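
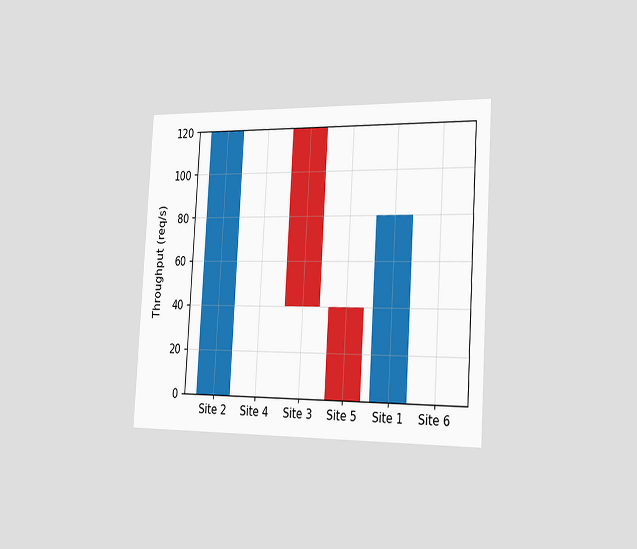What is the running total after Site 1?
80req/s

The chart is tilted about 3° clockwise and viewed slightly from the right. After Site 1 the running total reaches 80req/s.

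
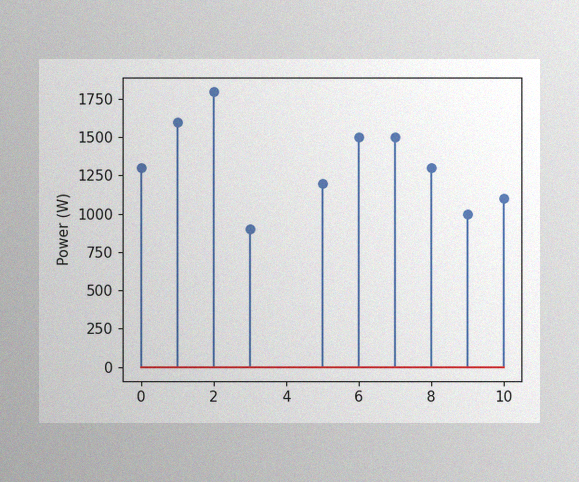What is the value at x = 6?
The image has some photo noise and uneven lighting. The stem at x=6 reaches 1500W.

1500W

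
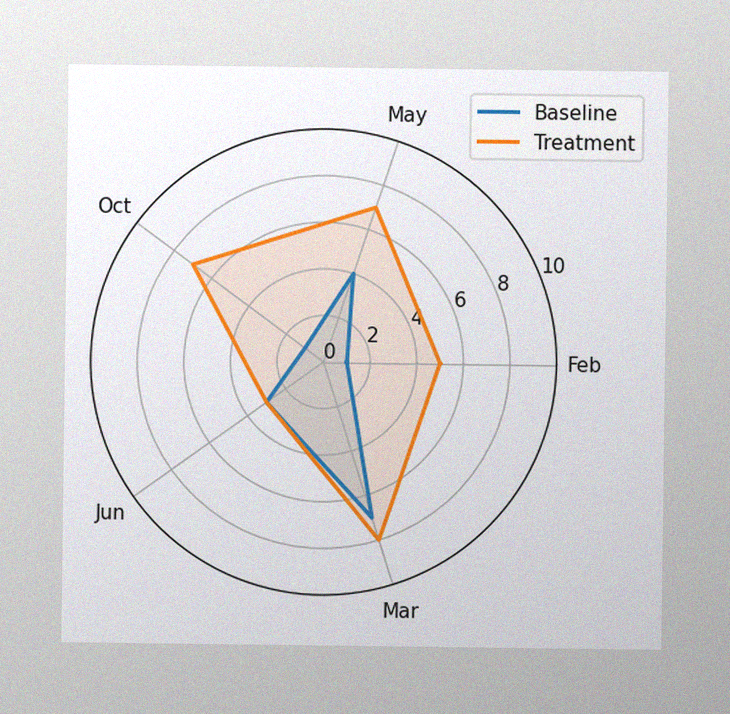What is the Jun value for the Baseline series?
3

The image has some photo noise and uneven lighting. On the Jun axis, Baseline reaches 3.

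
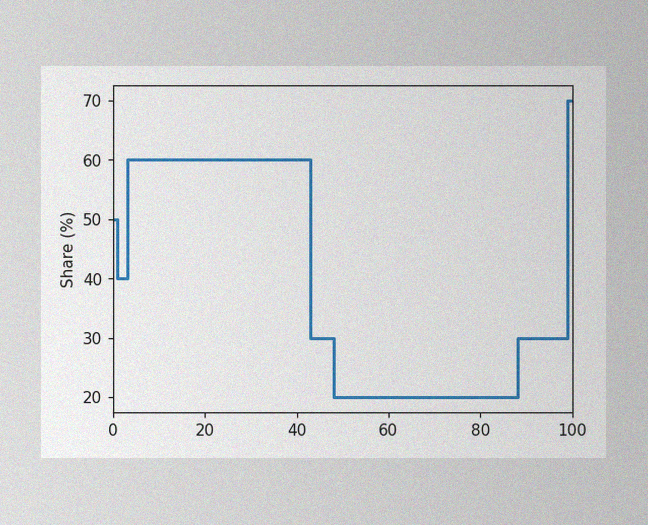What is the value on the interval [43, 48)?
30%

The image has some photo noise and uneven lighting. On [43, 48) the step sits at 30%.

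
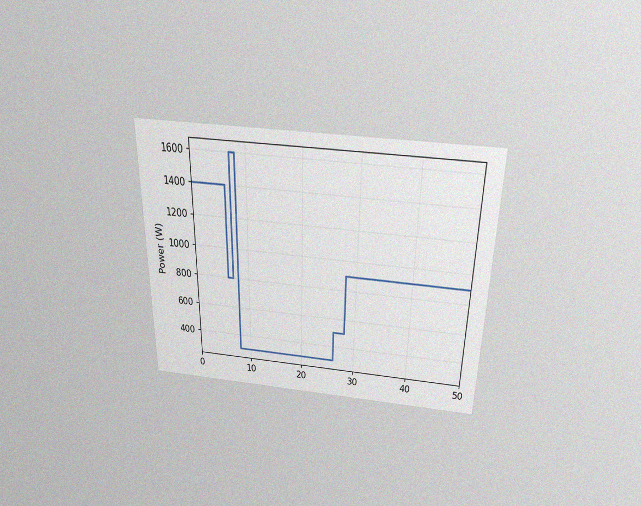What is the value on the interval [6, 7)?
800W

The chart is viewed slightly from above, with some photo noise. On [6, 7) the step sits at 800W.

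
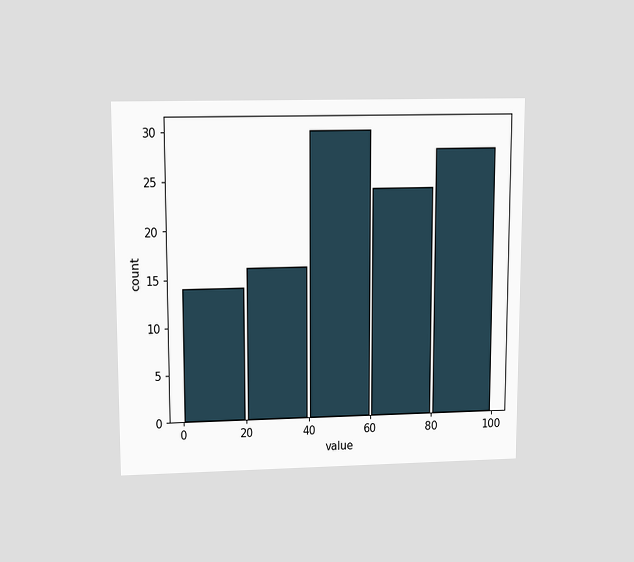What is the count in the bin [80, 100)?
28

The chart is viewed slightly from above. The [80, 100) bin has height 28.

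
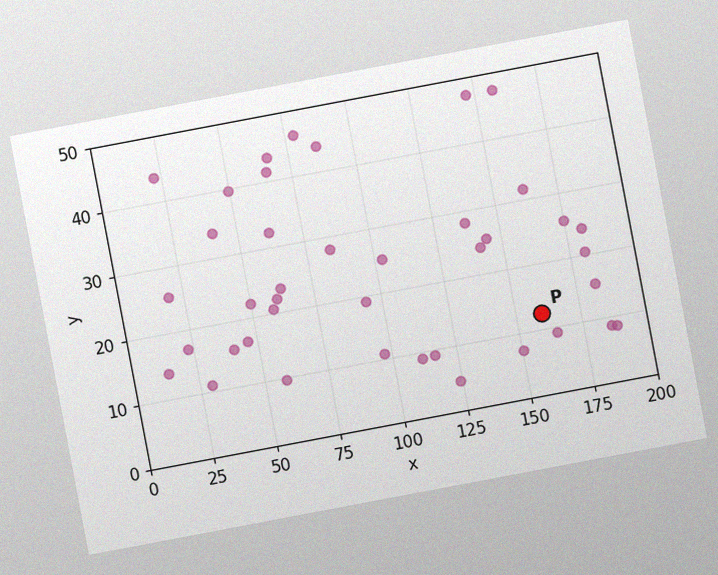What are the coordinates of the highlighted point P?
The chart is tilted about 11° counter-clockwise, with some photo noise. Following the gridlines from P to each axis, P sits at (160, 12.5).

(160, 12.5)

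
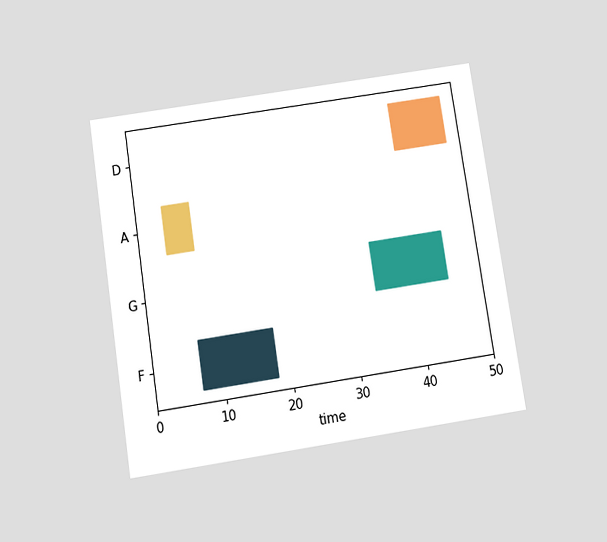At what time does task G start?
The chart is tilted about 9° counter-clockwise and viewed slightly from below. The G bar begins at t=34.

34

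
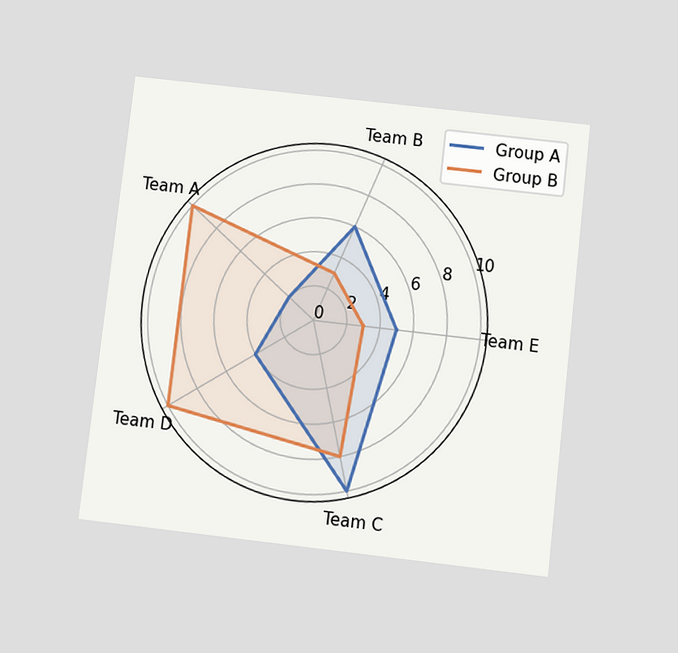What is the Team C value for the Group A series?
10

The chart is tilted about 7° clockwise and viewed slightly from below. On the Team C axis, Group A reaches 10.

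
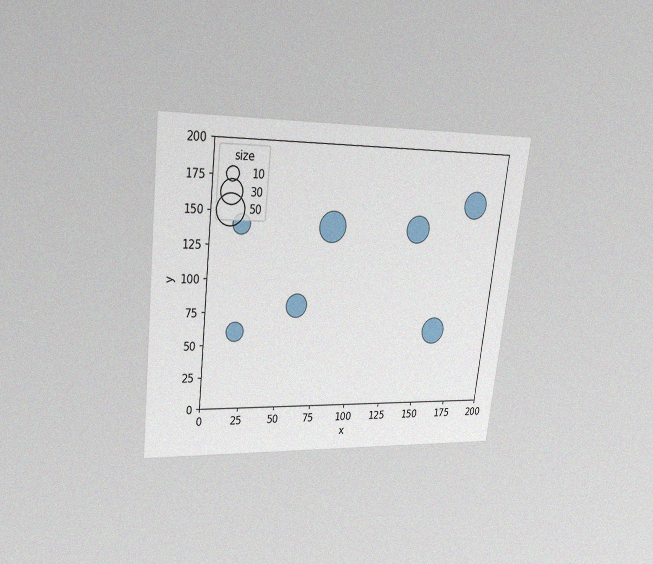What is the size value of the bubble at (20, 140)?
The chart is tilted about 7° clockwise and viewed at a slight angle, with some photo noise. Matching the bubble at (20, 140) against the size legend gives 20.

20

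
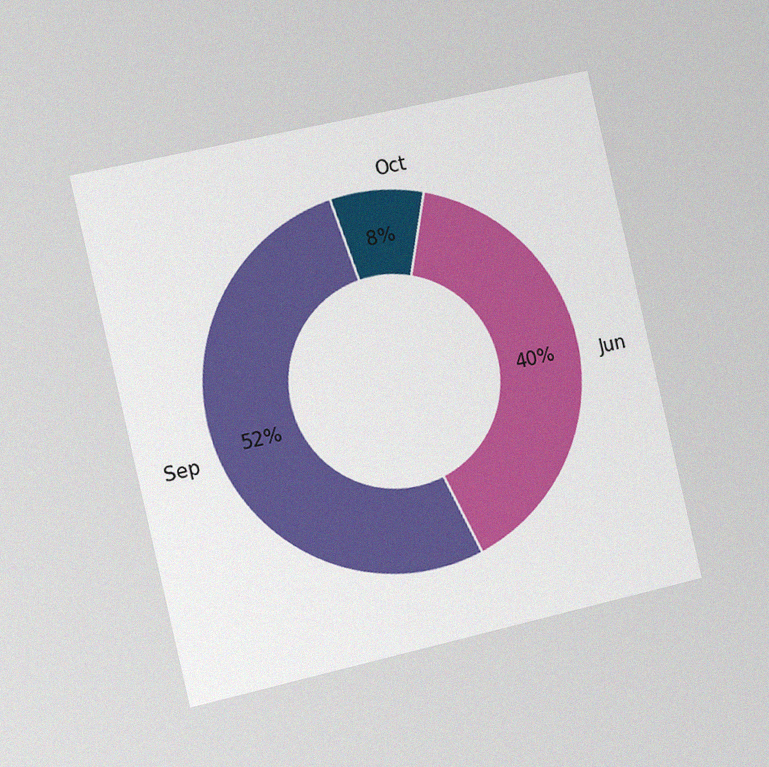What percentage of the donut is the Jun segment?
The chart is tilted about 13° counter-clockwise and viewed slightly from the left, with some photo noise. The Jun segment takes up 40% of the ring.

40%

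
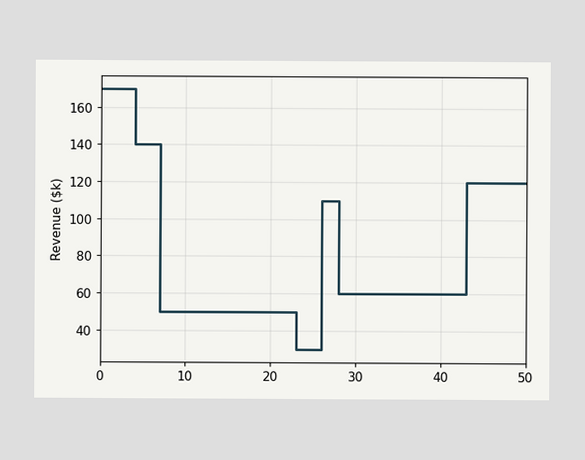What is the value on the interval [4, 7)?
$140k

On [4, 7) the step sits at $140k.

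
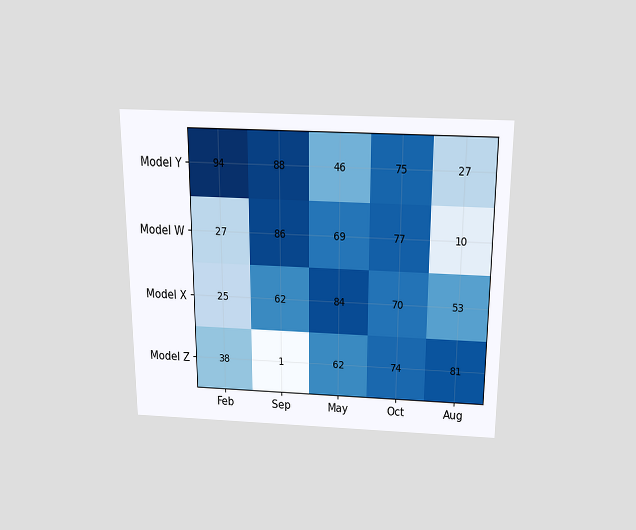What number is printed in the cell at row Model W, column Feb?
27

The chart is viewed slightly from above. The (Model W, Feb) cell reads 27.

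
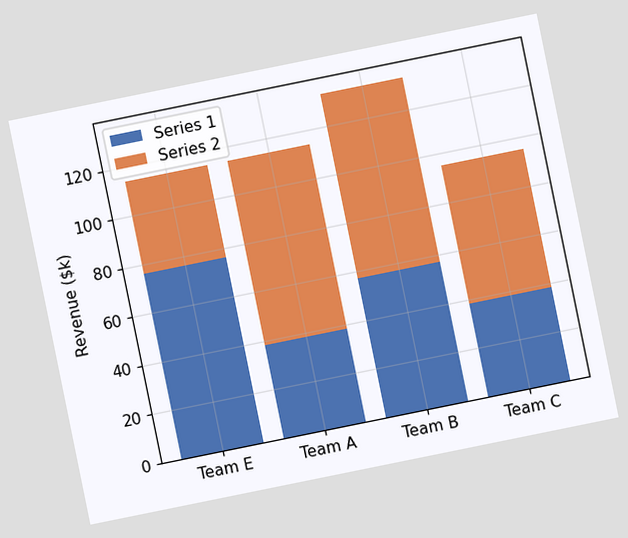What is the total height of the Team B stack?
The chart is tilted about 11° counter-clockwise. The Team B stack's top reaches $133k on the y-axis.

$133k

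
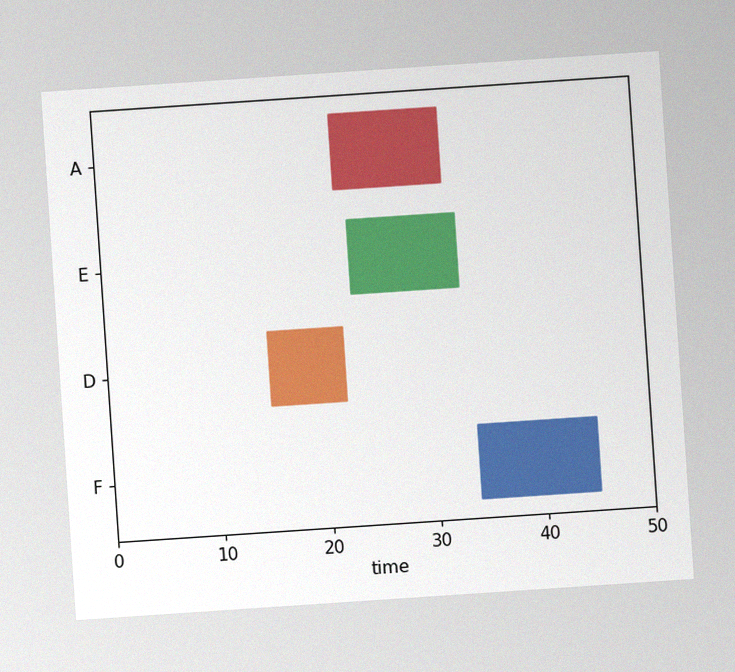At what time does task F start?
34

The chart is tilted about 4° counter-clockwise, with some photo noise. The F bar begins at t=34.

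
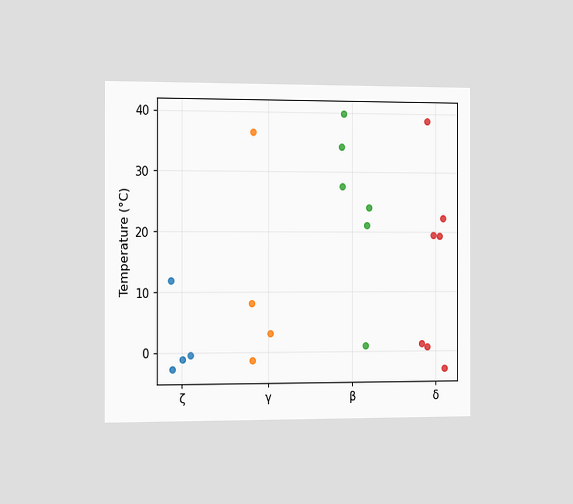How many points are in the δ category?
The chart is viewed slightly from the left. Counting the markers in the δ column gives 7.

7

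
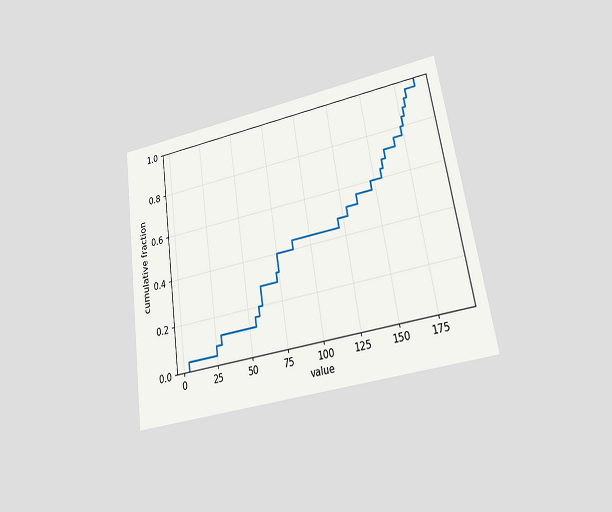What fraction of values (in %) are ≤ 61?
28%

The chart is tilted about 9° counter-clockwise and viewed at a slight angle. At x=61 the ECDF step is at 28%.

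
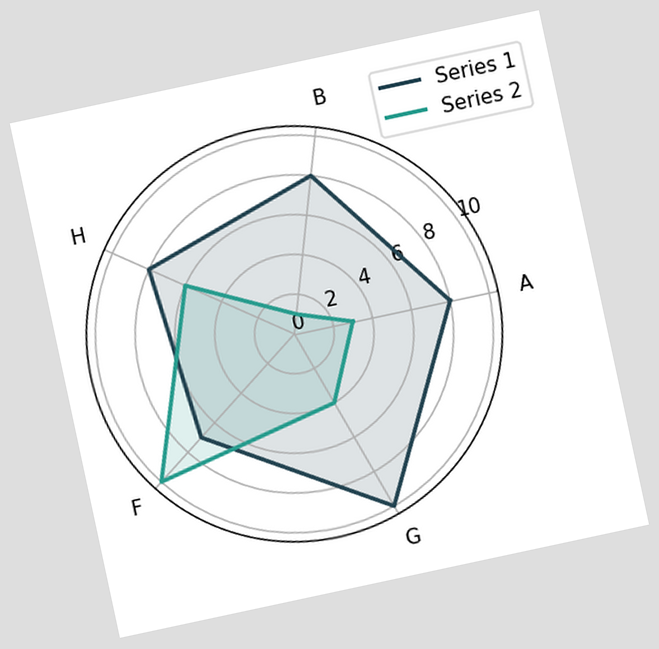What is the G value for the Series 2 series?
The chart is tilted about 12° counter-clockwise. On the G axis, Series 2 reaches 4.

4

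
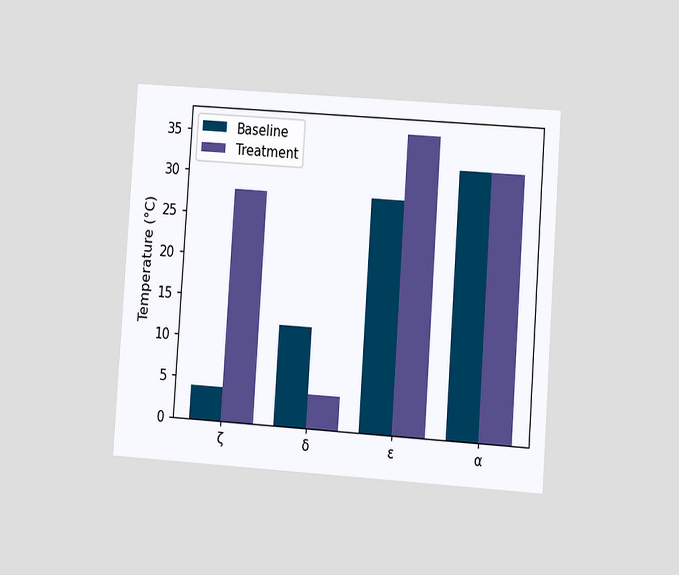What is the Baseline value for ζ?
4°C

The chart is tilted about 4° clockwise and viewed at a slight angle. The Baseline bar at ζ reaches 4°C on the y-axis.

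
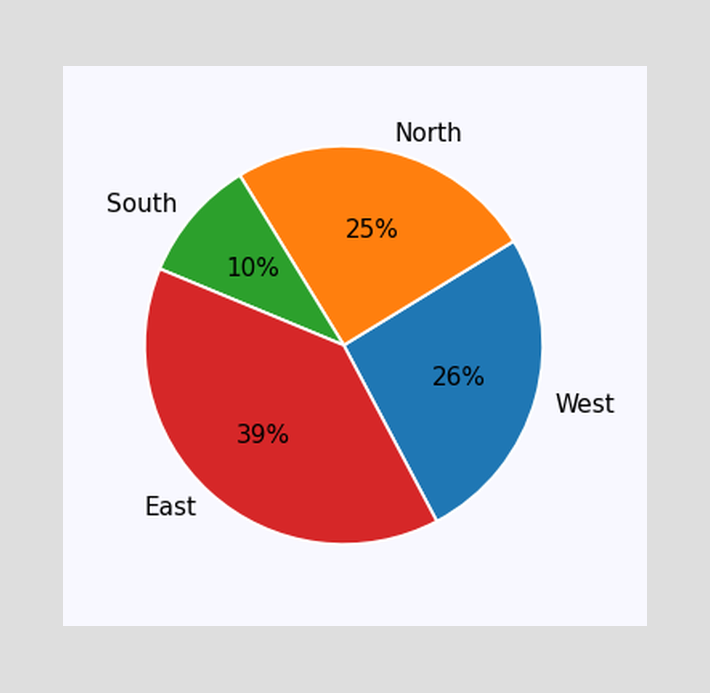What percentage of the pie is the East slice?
The East slice takes up 39% of the pie.

39%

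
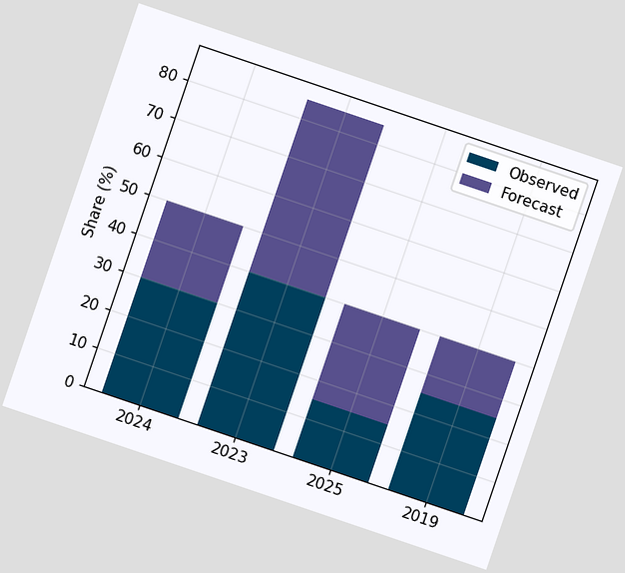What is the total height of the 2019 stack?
The chart is tilted about 19° clockwise. The 2019 stack's top reaches 40% on the y-axis.

40%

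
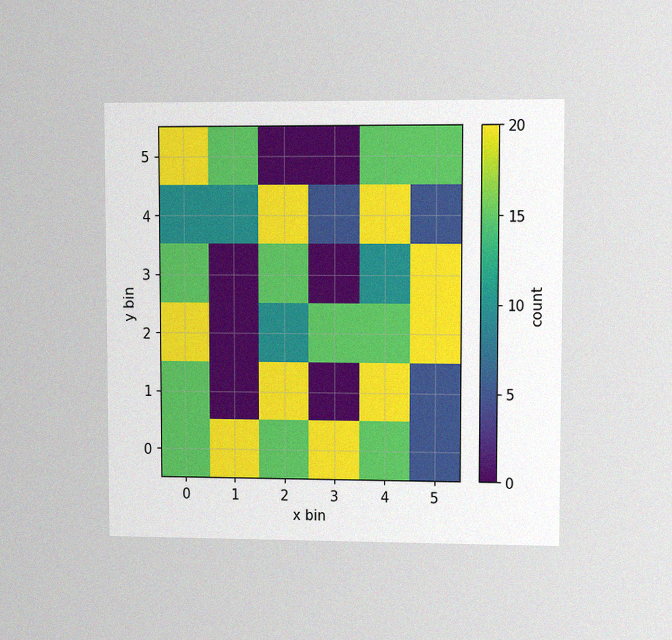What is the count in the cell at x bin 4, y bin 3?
The chart is viewed at a slight angle, with some photo noise. Matching the cell (4, 3) against the colorbar gives 10.

10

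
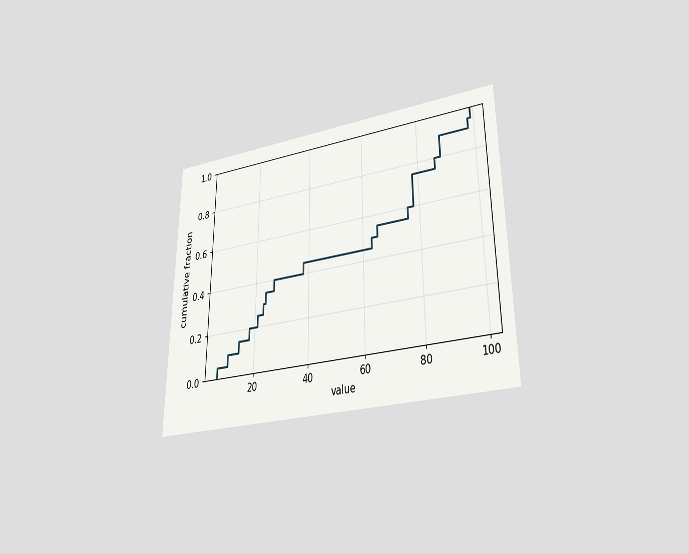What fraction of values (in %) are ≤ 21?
The chart is viewed at a slight angle. At x=21 the ECDF step is at 25%.

25%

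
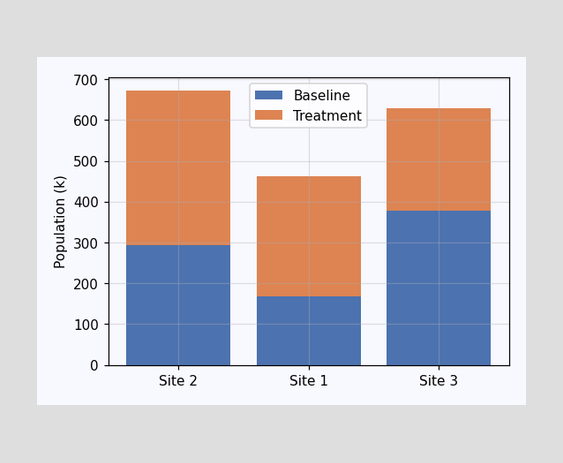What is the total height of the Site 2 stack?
672k

The Site 2 stack's top reaches 672k on the y-axis.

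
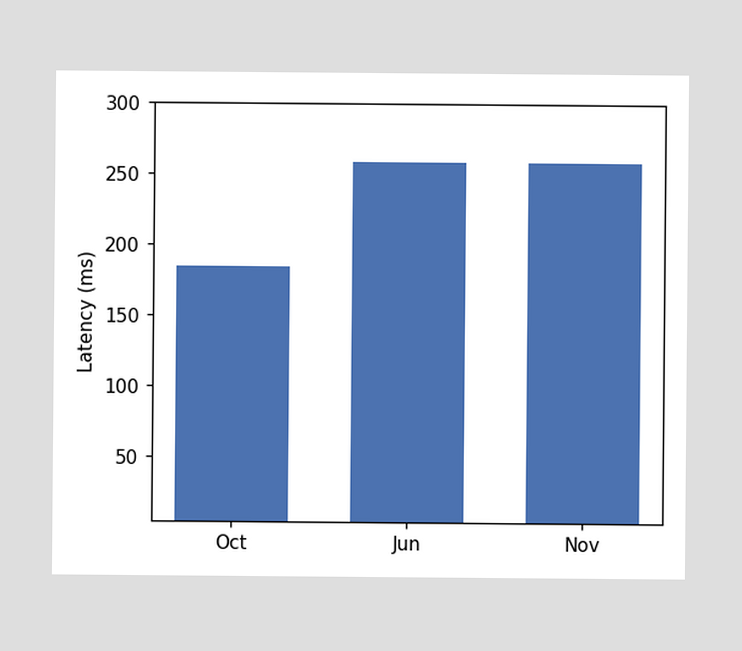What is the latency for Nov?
Reading along the chart's y-axis, the Nov bar reaches 259ms.

259ms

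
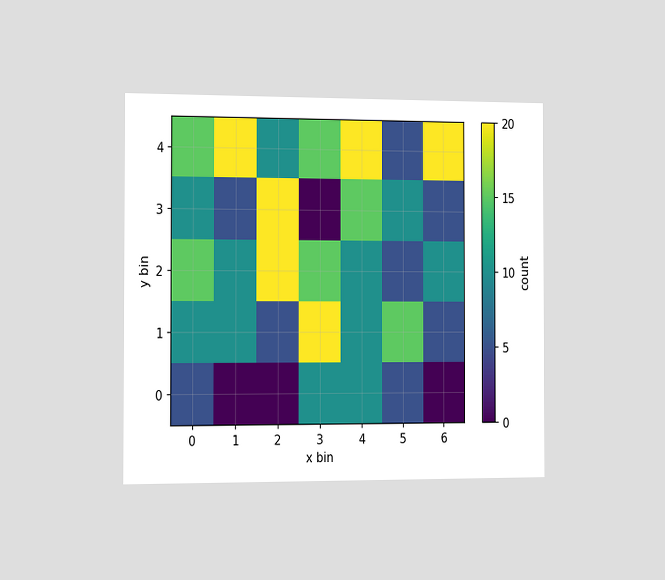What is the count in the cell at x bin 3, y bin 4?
15

The chart is viewed slightly from the left. Matching the cell (3, 4) against the colorbar gives 15.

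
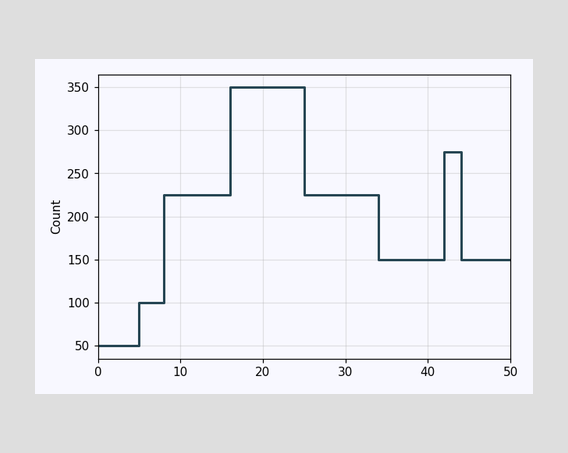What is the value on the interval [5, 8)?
On [5, 8) the step sits at 100.

100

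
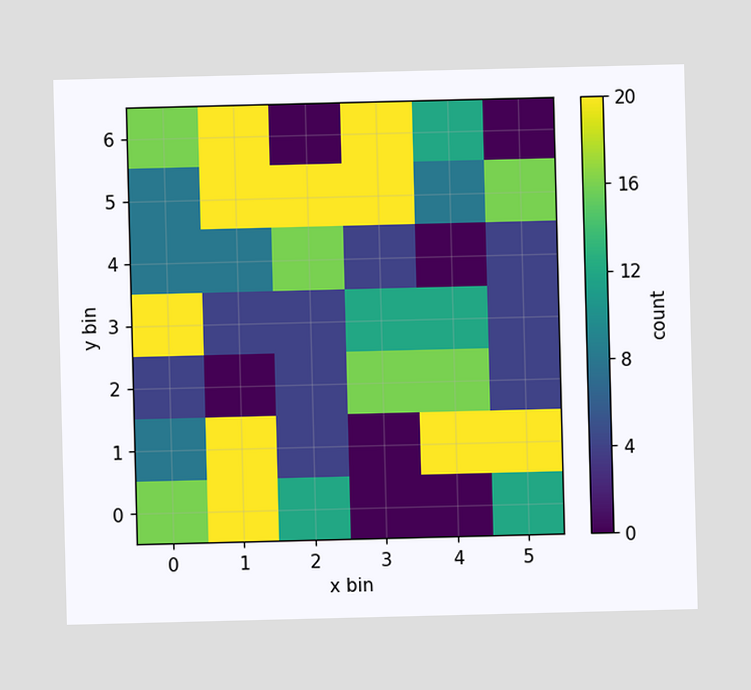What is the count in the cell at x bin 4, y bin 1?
20

Matching the cell (4, 1) against the colorbar gives 20.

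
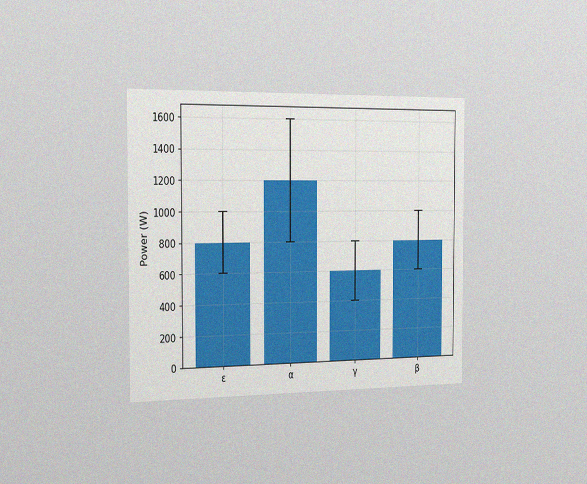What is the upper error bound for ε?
1000W

The chart is viewed slightly from the left, with some photo noise. The ε bar's upper whisker reaches 1000W.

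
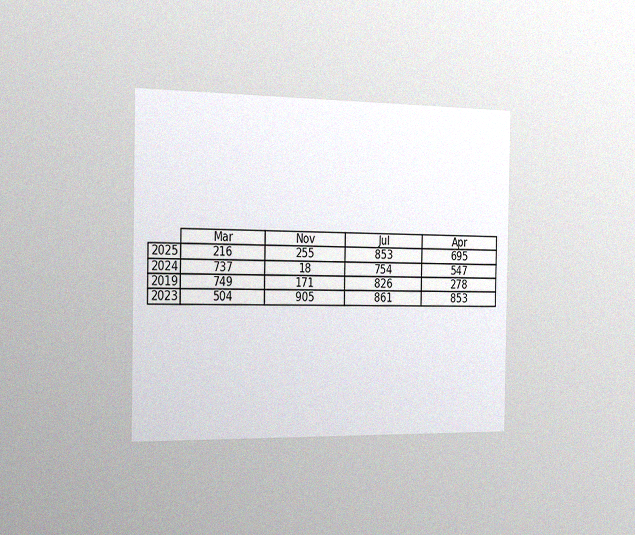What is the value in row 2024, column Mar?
737

The chart is viewed slightly from the left, with some photo noise. The (2024, Mar) cell reads 737.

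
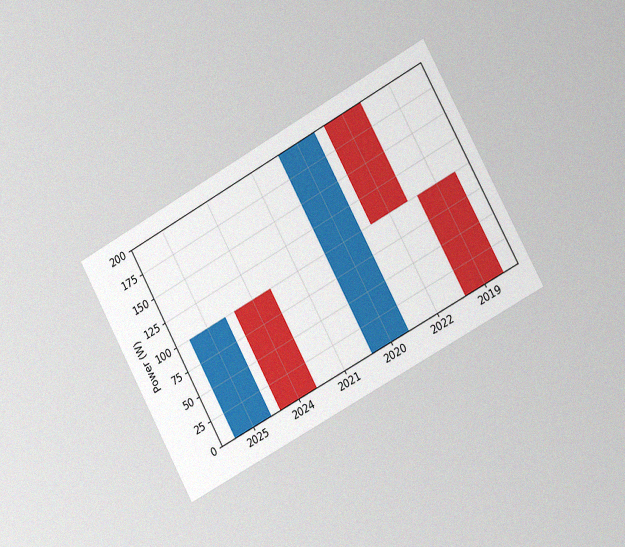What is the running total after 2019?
0W

The chart is tilted about 29° counter-clockwise and viewed slightly from the right, with some photo noise. After 2019 the running total reaches 0W.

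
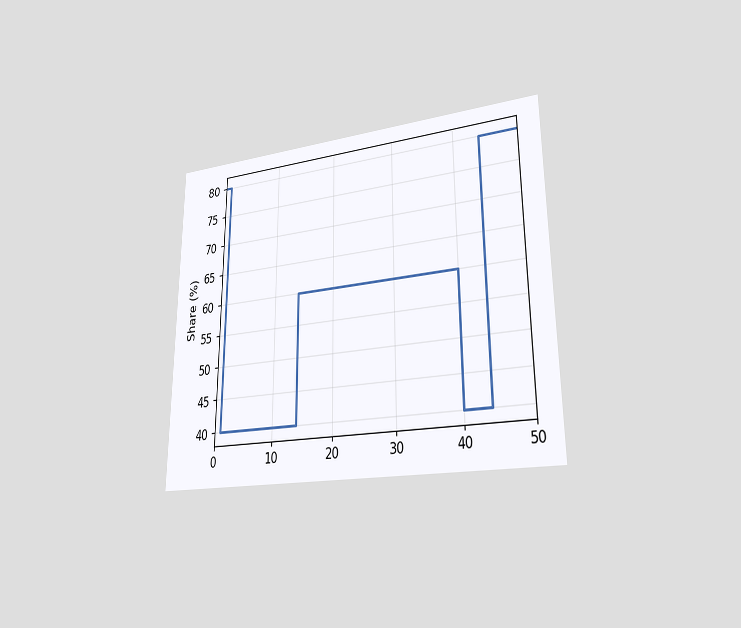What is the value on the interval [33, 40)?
The chart is viewed slightly from the right. On [33, 40) the step sits at 60%.

60%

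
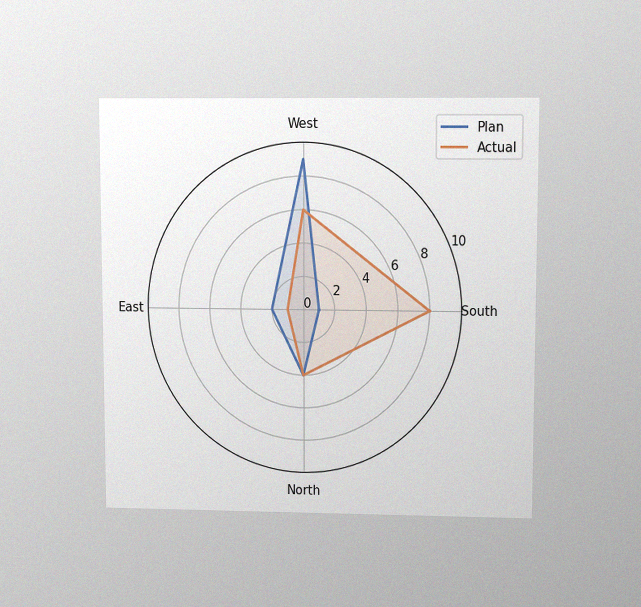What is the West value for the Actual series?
6

The chart is viewed at a slight angle, with some photo noise. On the West axis, Actual reaches 6.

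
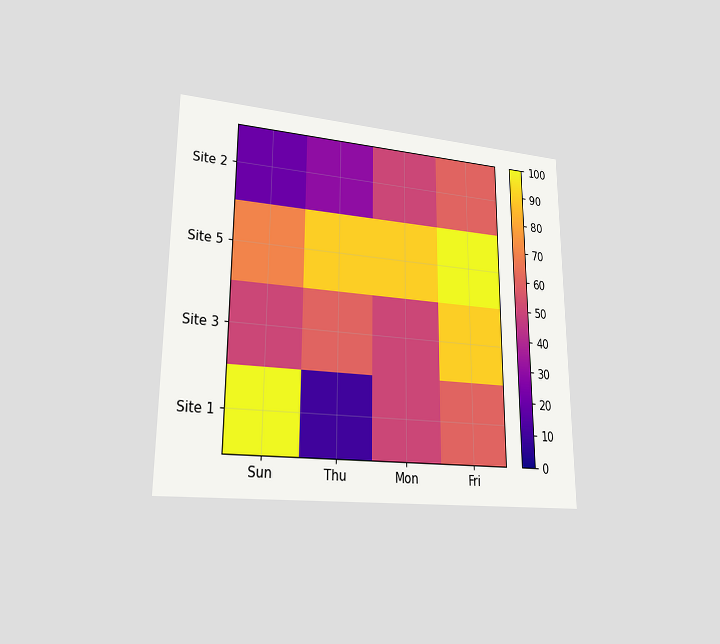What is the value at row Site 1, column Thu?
The chart is viewed at a slight angle. Matching cell (Site 1, Thu) against the colorbar gives 10.

10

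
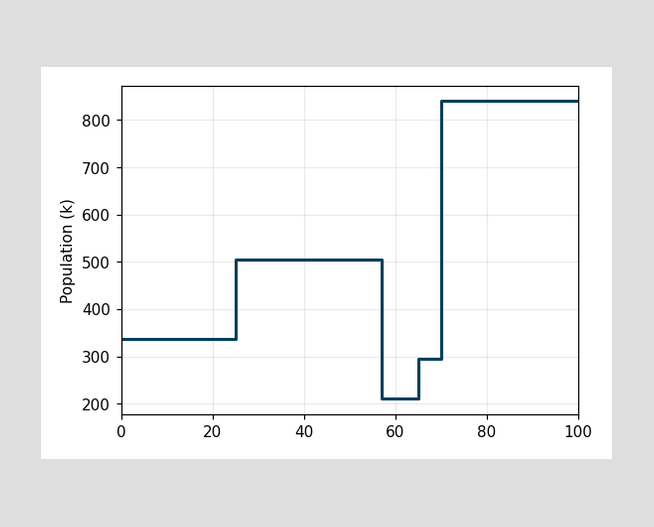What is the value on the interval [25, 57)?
504k

On [25, 57) the step sits at 504k.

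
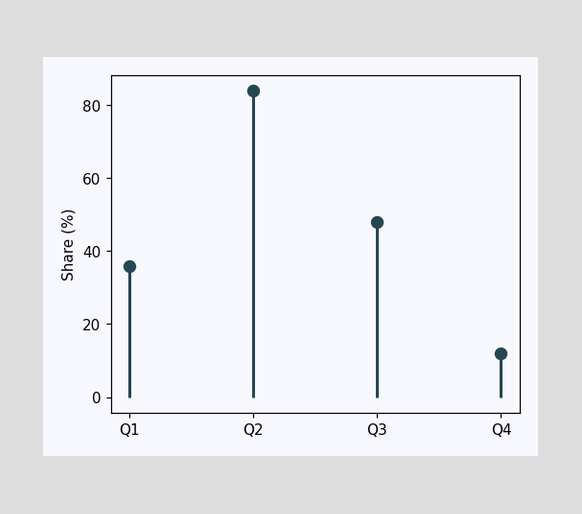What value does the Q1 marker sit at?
The Q1 marker sits at 36%.

36%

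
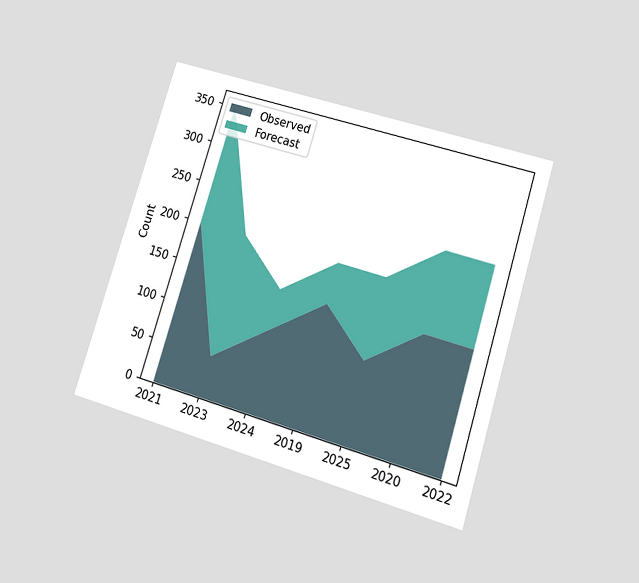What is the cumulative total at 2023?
The chart is tilted about 17° clockwise and viewed at a slight angle. The stacked total at 2023 reaches 200.

200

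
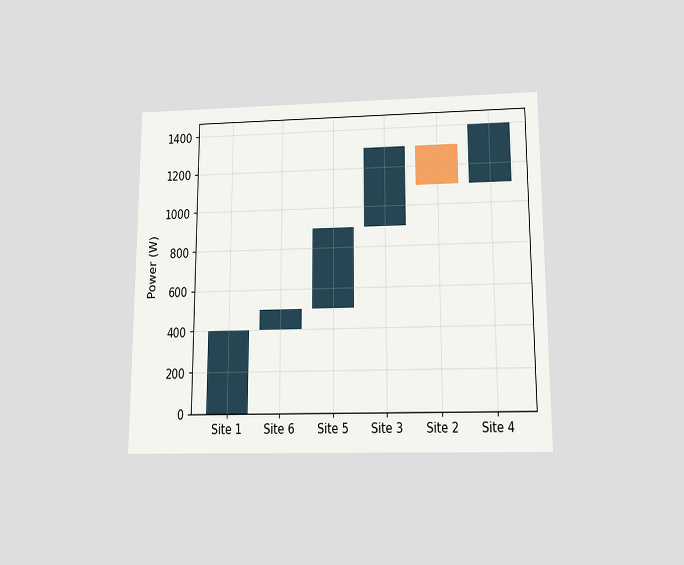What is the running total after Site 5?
The chart is viewed slightly from below. After Site 5 the running total reaches 900W.

900W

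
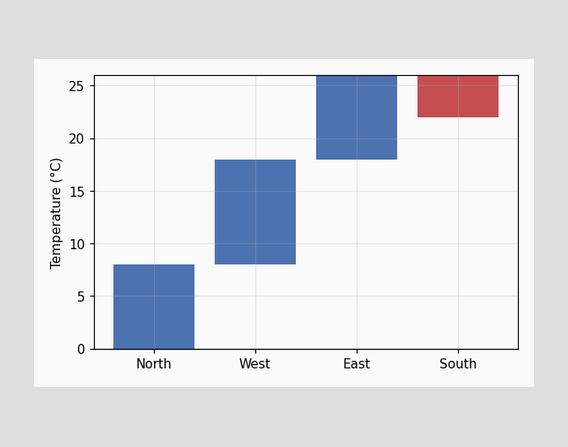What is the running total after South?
After South the running total reaches 22°C.

22°C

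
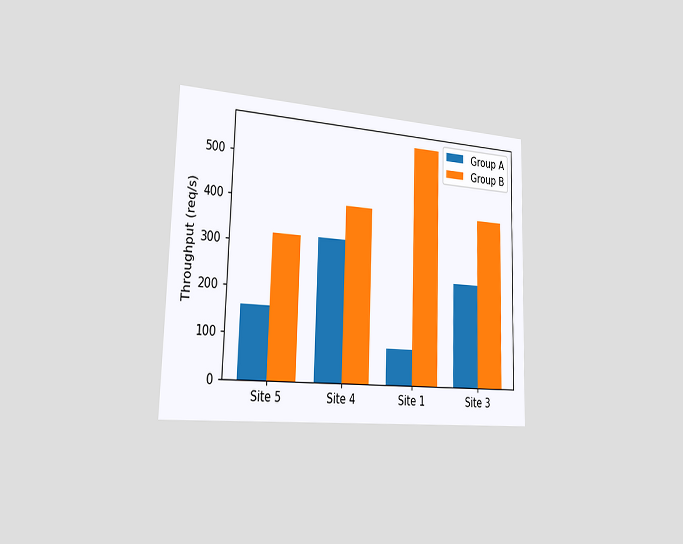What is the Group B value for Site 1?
The chart is viewed slightly from the left. The Group B bar at Site 1 reaches 560req/s on the y-axis.

560req/s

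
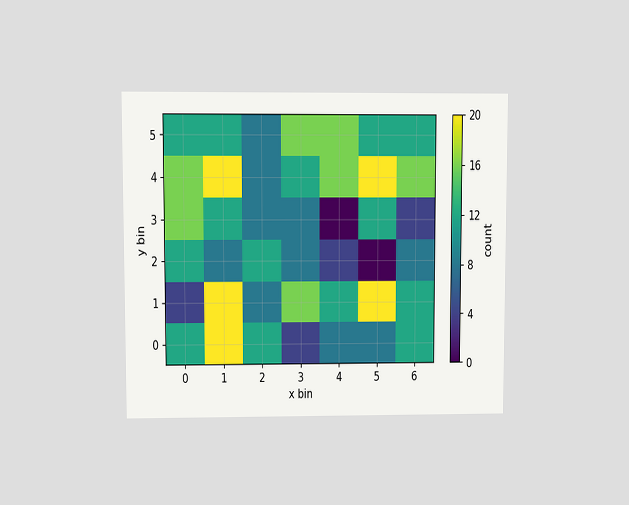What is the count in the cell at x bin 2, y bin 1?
8

The chart is viewed at a slight angle. Matching the cell (2, 1) against the colorbar gives 8.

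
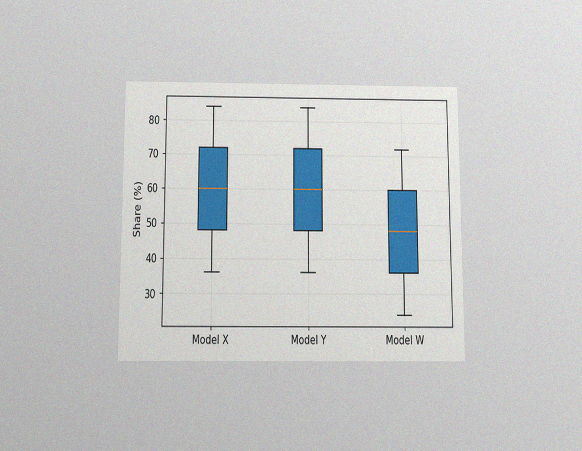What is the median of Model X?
60%

The chart is viewed slightly from below, with some photo noise. The median line in the Model X box sits at 60%.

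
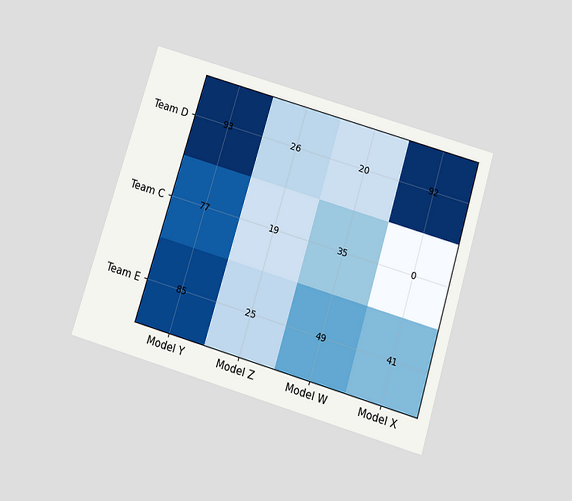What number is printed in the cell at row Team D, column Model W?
The chart is tilted about 17° clockwise and viewed slightly from below. The (Team D, Model W) cell reads 20.

20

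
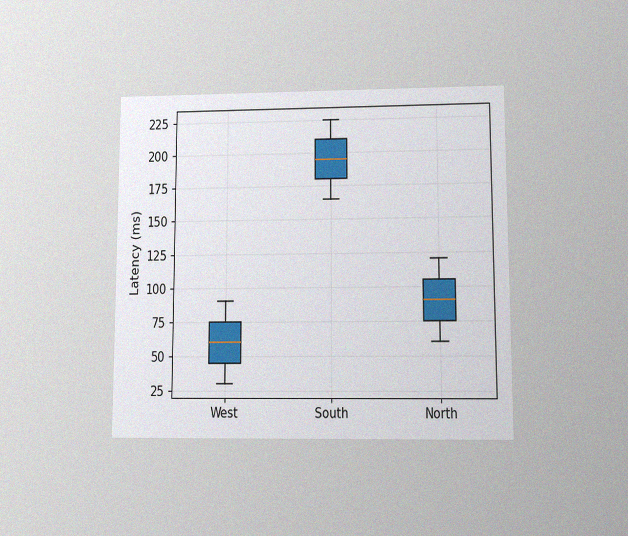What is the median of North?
90ms

The chart is viewed at a slight angle, with some photo noise. The median line in the North box sits at 90ms.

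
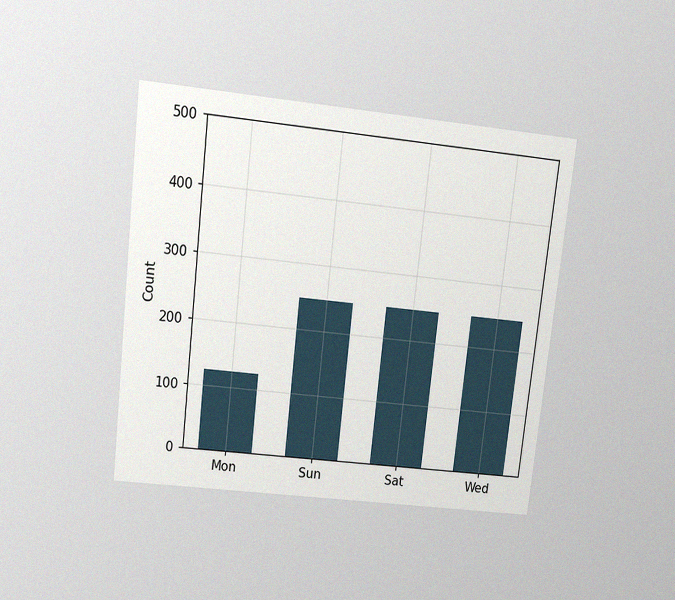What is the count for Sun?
The chart is tilted about 6° clockwise and viewed at a slight angle, with some photo noise. Reading along the chart's y-axis, the Sun bar reaches 248.

248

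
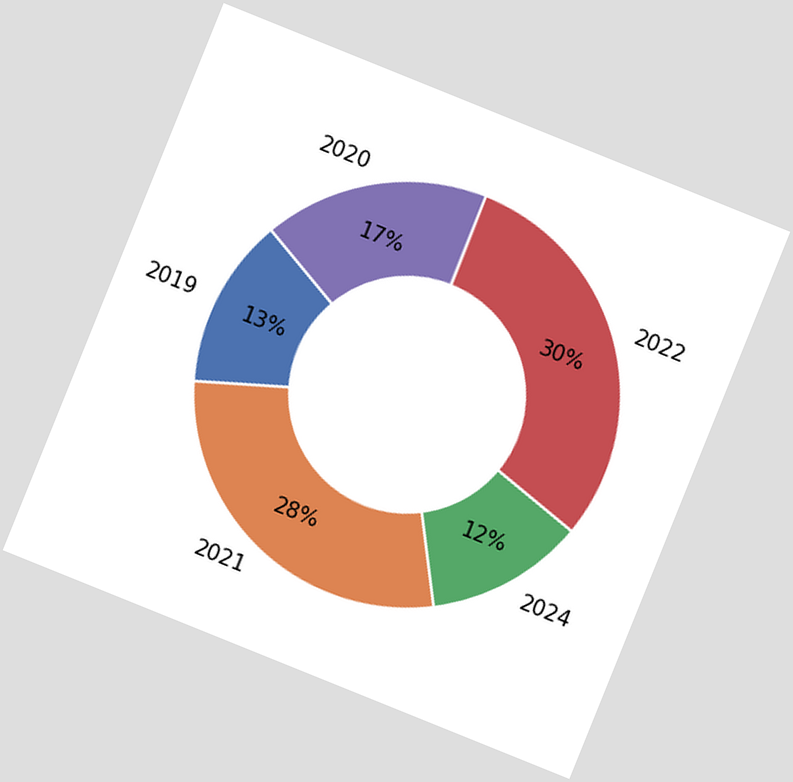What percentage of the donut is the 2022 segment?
The chart is tilted about 22° clockwise. The 2022 segment takes up 30% of the ring.

30%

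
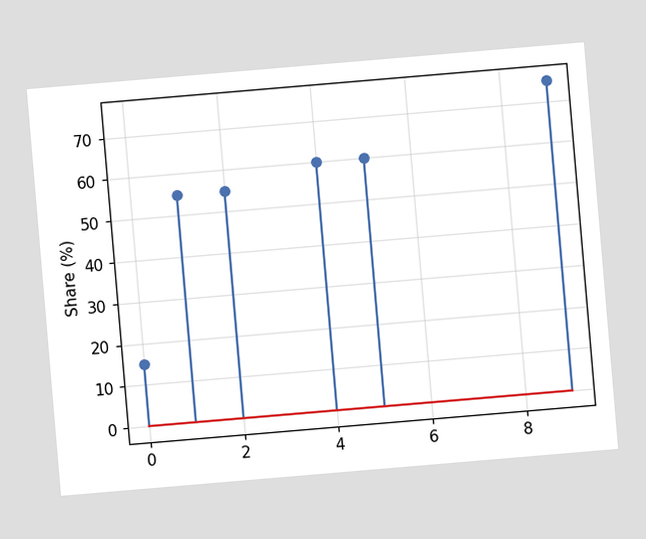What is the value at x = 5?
The chart is tilted about 5° counter-clockwise. The stem at x=5 reaches 60%.

60%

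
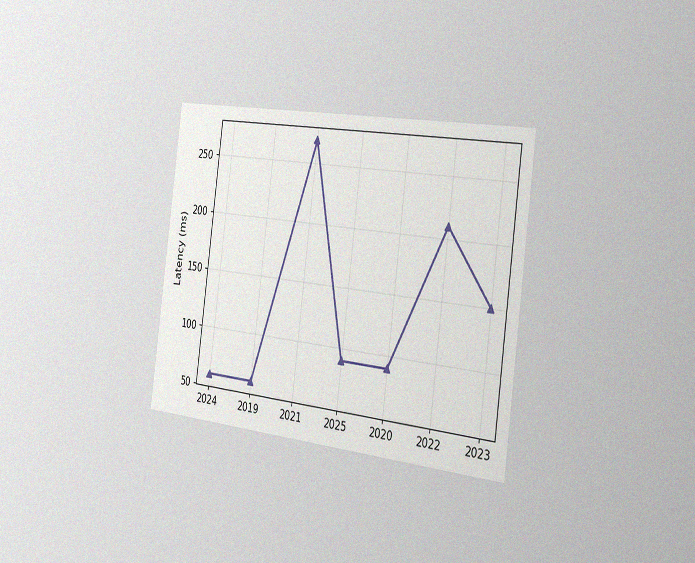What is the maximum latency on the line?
270ms

The chart is tilted about 7° clockwise and viewed slightly from the right, with some photo noise. The highest point is at 2021, and reading across to the y-axis gives 270ms.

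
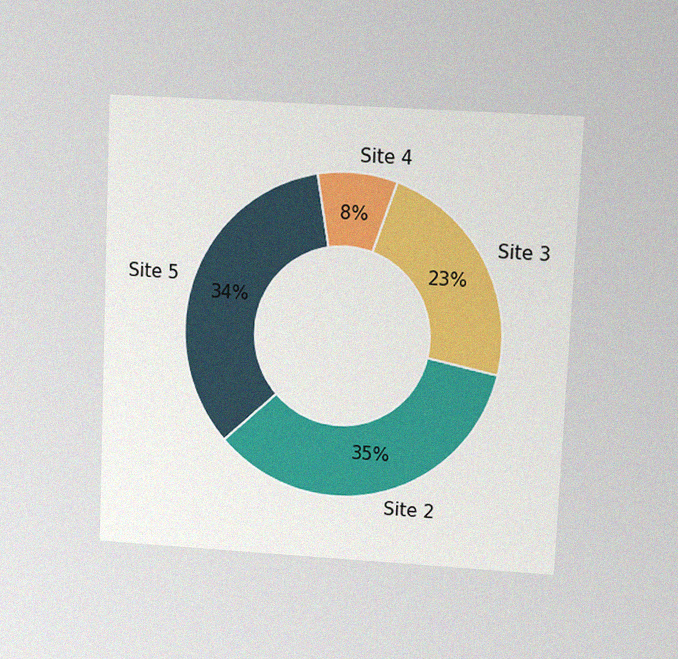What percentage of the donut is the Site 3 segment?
23%

The chart is tilted about 3° clockwise and viewed slightly from above, with some photo noise. The Site 3 segment takes up 23% of the ring.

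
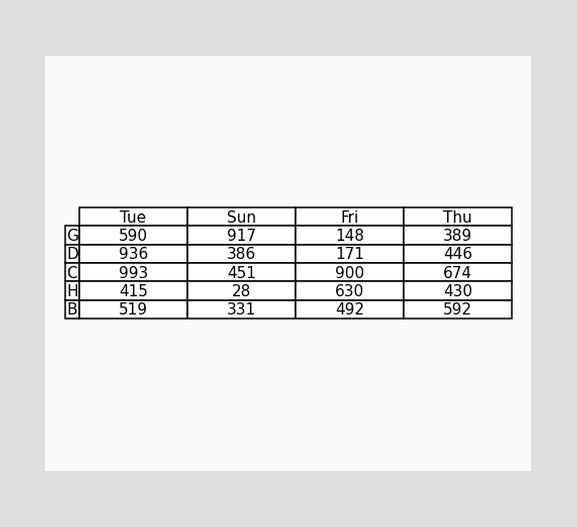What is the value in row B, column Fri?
492

The (B, Fri) cell reads 492.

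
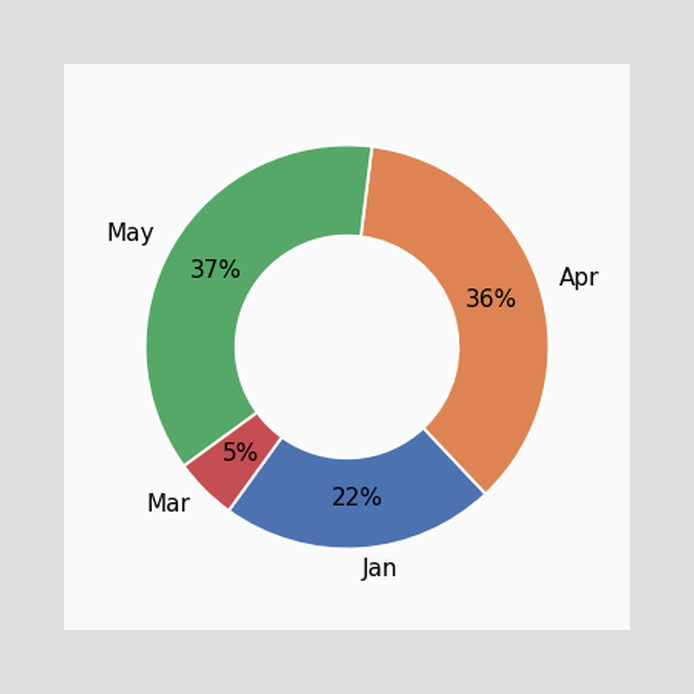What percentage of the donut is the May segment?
The May segment takes up 37% of the ring.

37%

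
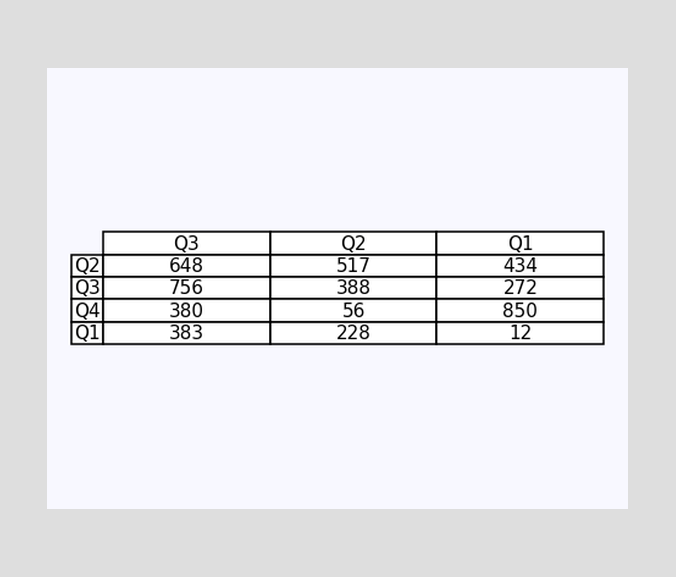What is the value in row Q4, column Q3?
380

The (Q4, Q3) cell reads 380.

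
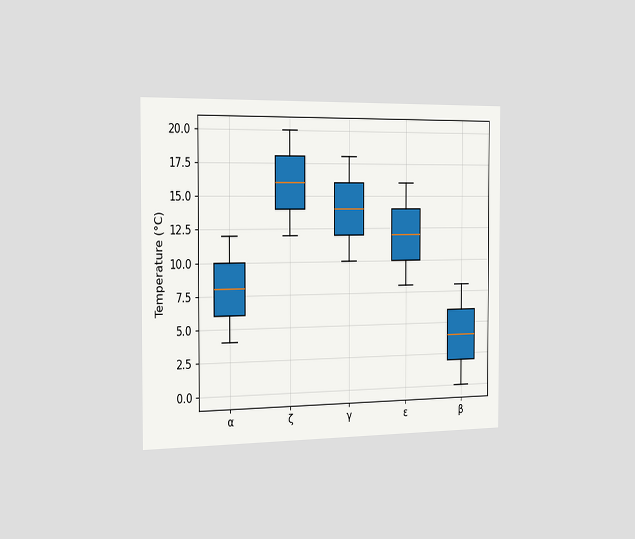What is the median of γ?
14°C

The chart is viewed slightly from the left. The median line in the γ box sits at 14°C.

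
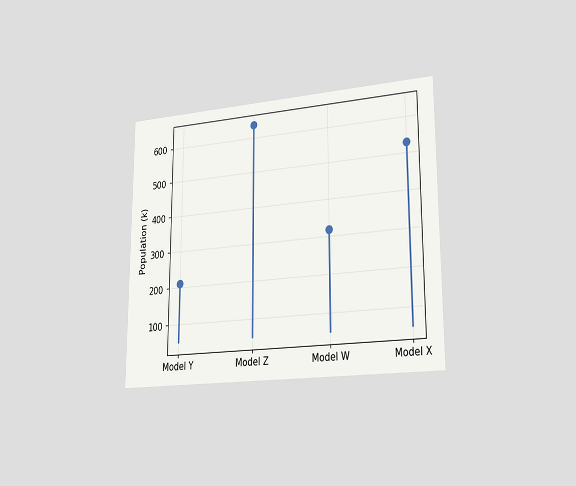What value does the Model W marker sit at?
318k

The chart is viewed slightly from the right. The Model W marker sits at 318k.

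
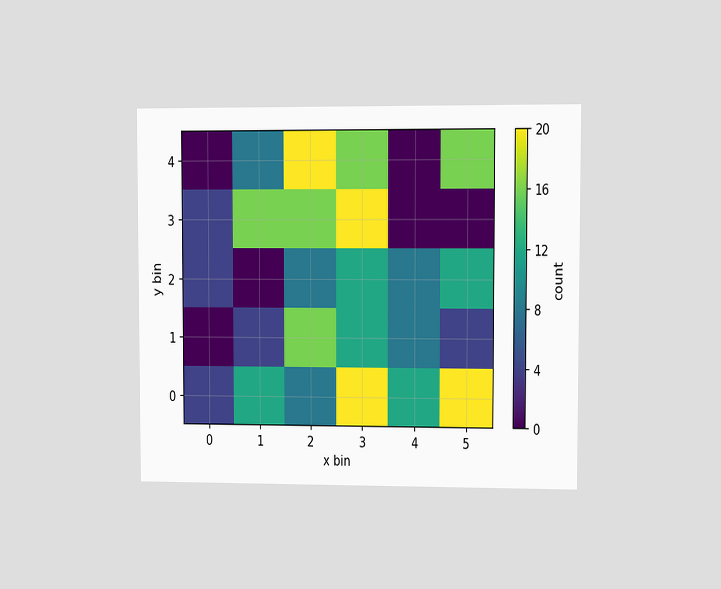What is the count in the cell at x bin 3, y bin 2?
12

The chart is viewed at a slight angle. Matching the cell (3, 2) against the colorbar gives 12.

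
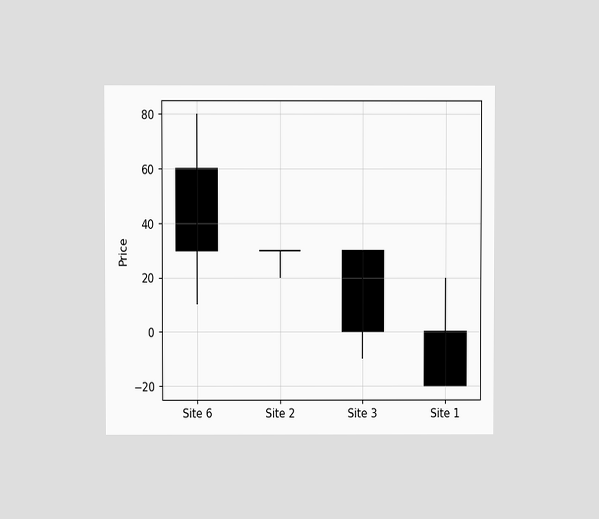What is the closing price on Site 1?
The chart is viewed at a slight angle. The Site 1 candle closes at -20.

-20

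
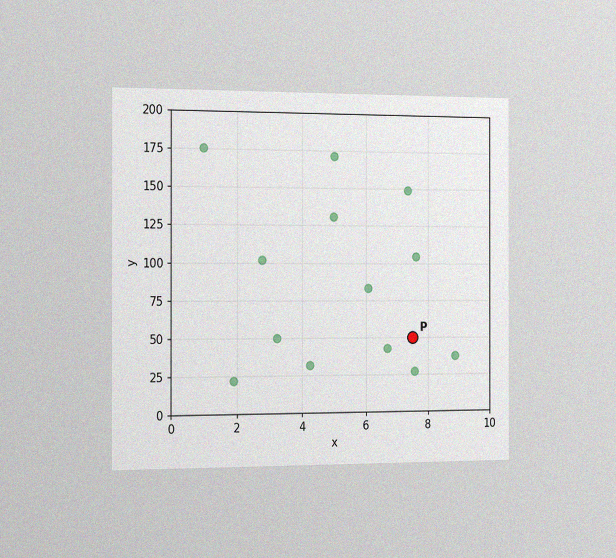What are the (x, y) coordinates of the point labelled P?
(7.5, 50)

The chart is viewed slightly from the left, with some photo noise. Following the gridlines from P to each axis, P sits at (7.5, 50).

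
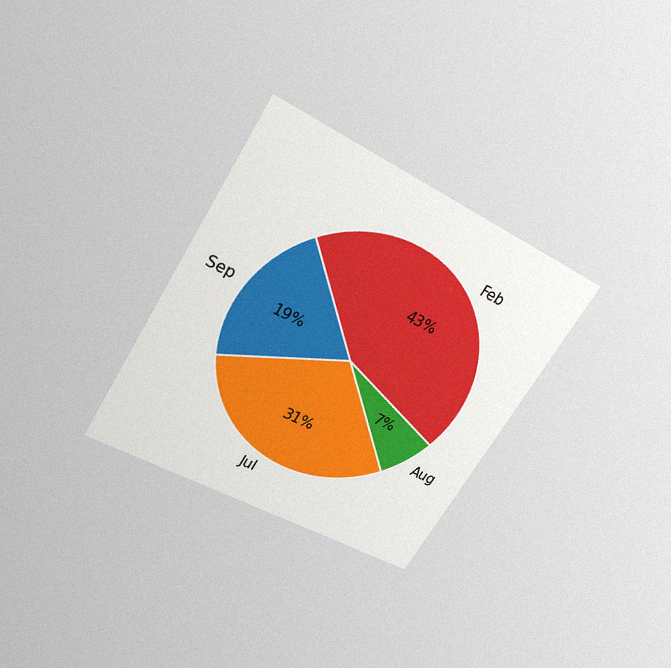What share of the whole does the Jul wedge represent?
The chart is tilted about 31° clockwise and viewed slightly from above, with some photo noise. The Jul slice takes up 31% of the pie.

31%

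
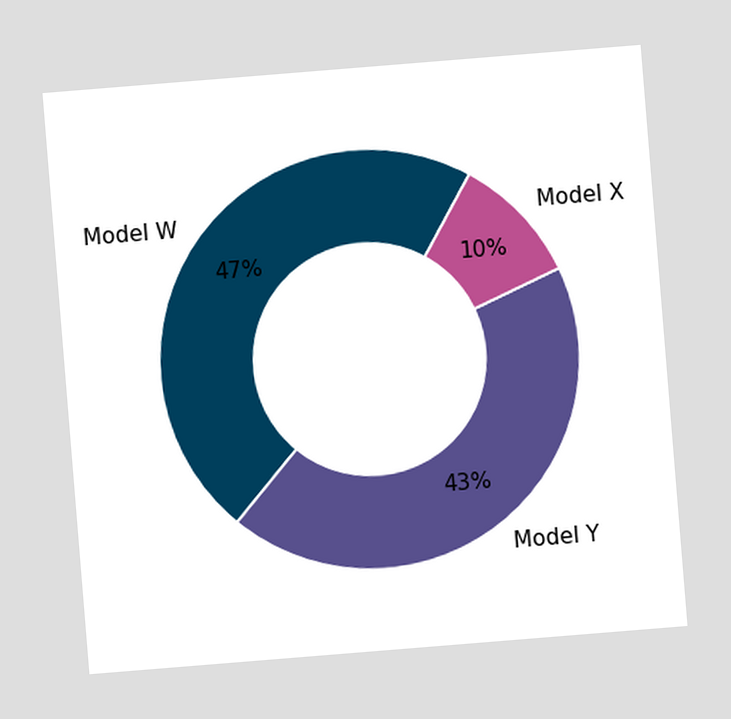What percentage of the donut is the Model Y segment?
The chart is tilted about 5° counter-clockwise. The Model Y segment takes up 43% of the ring.

43%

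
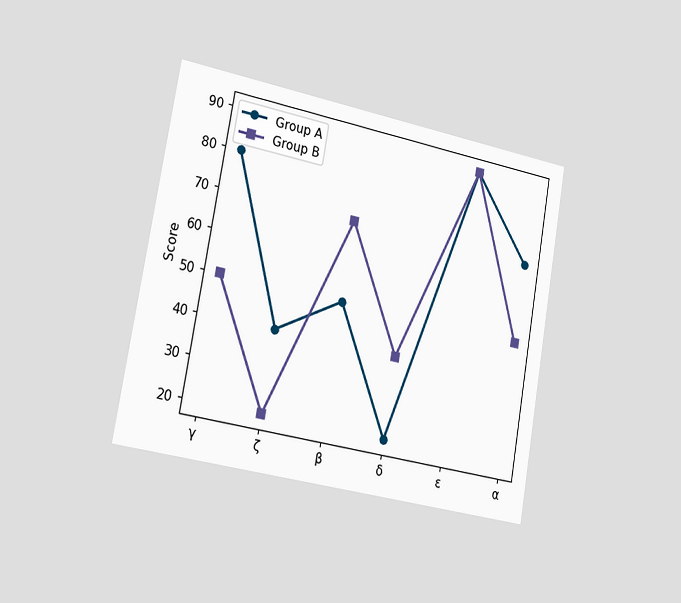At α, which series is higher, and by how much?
Group A, by 20

The chart is tilted about 10° clockwise and viewed slightly from the left. At α, Group A sits above the other line by 20.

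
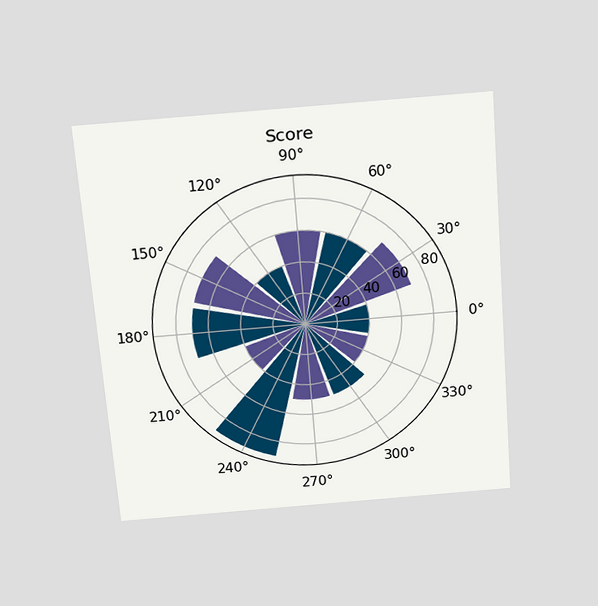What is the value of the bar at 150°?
The chart is tilted about 5° counter-clockwise and viewed slightly from above. The bar at 150° reaches 70 on the radial axis.

70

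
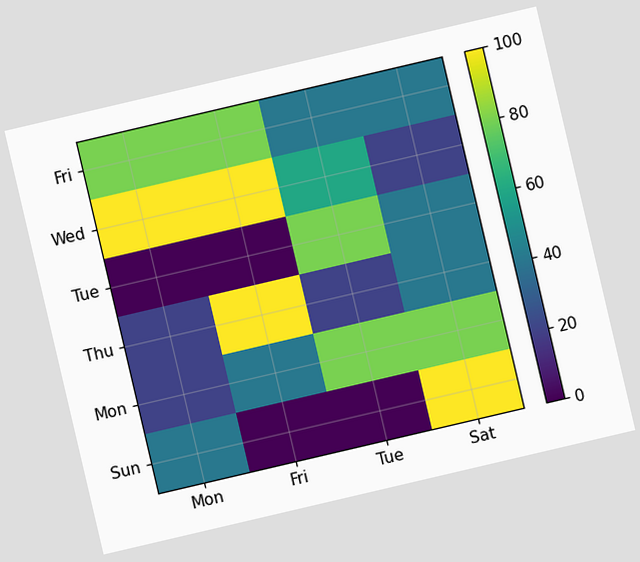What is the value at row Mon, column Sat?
The chart is tilted about 13° counter-clockwise. Matching cell (Mon, Sat) against the colorbar gives 80.

80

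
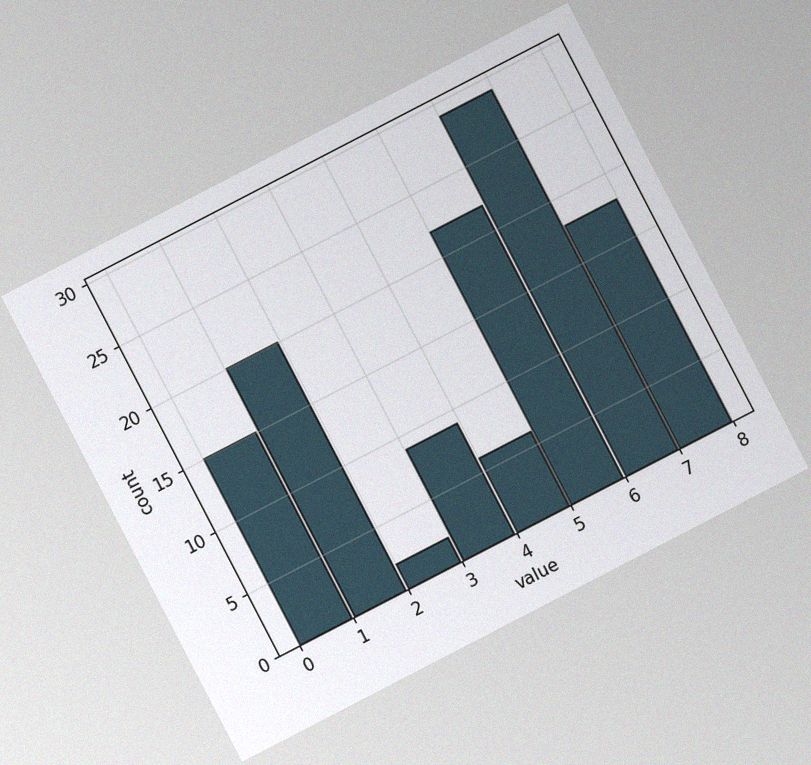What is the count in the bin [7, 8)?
18

The chart is tilted about 27° counter-clockwise, with some photo noise. The [7, 8) bin has height 18.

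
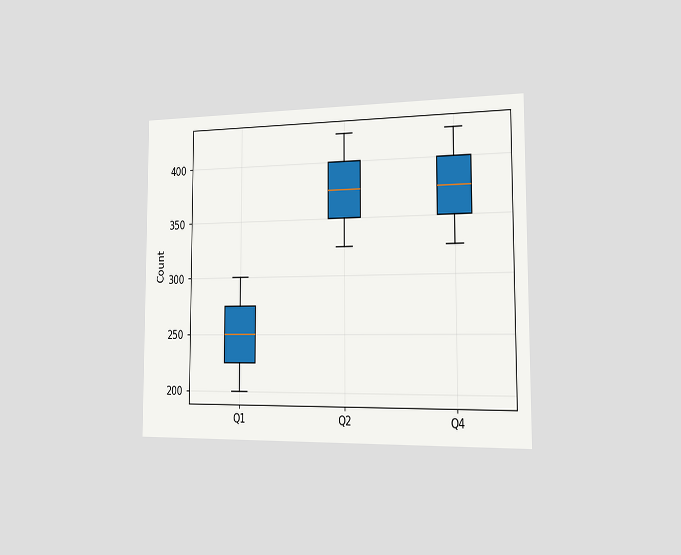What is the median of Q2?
The chart is viewed slightly from the right. The median line in the Q2 box sits at 375.

375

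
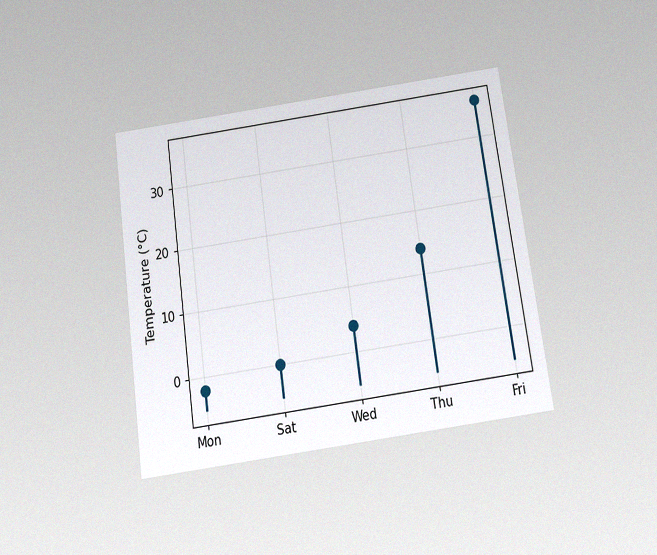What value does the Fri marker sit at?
36°C

The chart is tilted about 8° counter-clockwise and viewed slightly from below, with some photo noise. The Fri marker sits at 36°C.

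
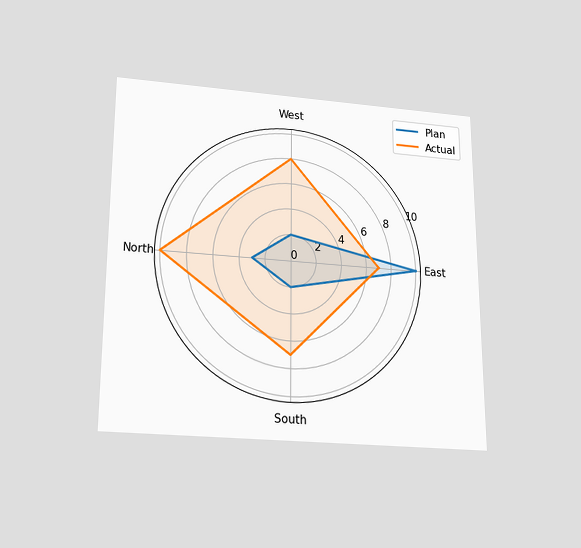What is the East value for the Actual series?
7

The chart is viewed slightly from below. On the East axis, Actual reaches 7.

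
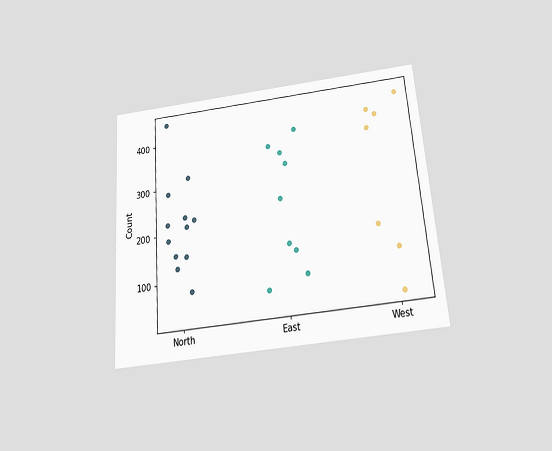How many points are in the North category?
The chart is tilted about 4° counter-clockwise and viewed slightly from below. Counting the markers in the North column gives 12.

12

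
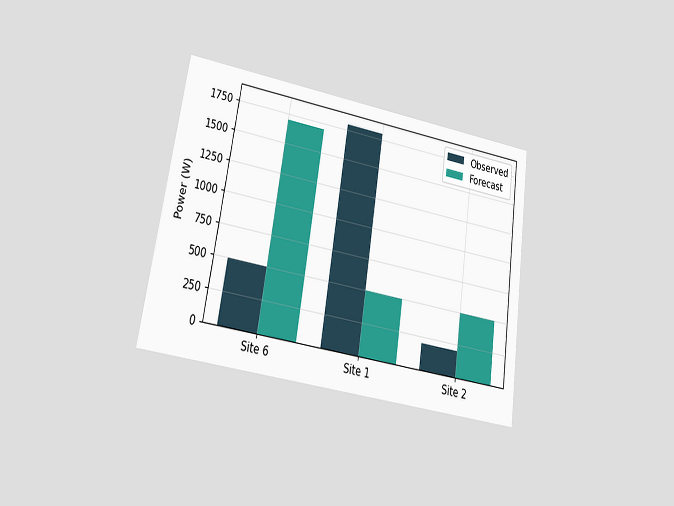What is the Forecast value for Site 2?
The chart is tilted about 9° clockwise and viewed at a slight angle. The Forecast bar at Site 2 reaches 500W on the y-axis.

500W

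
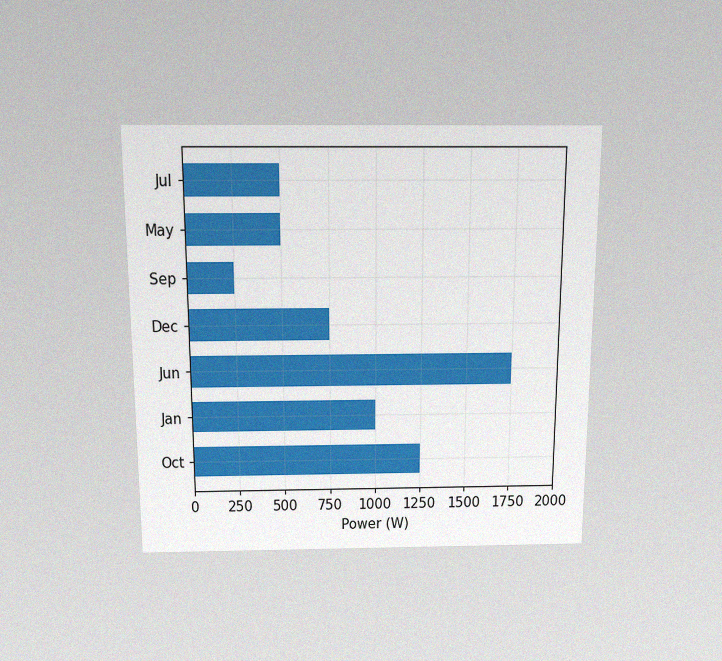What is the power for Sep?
The chart is viewed slightly from above, with some photo noise. Reading along the chart's x-axis, the Sep bar reaches 250W.

250W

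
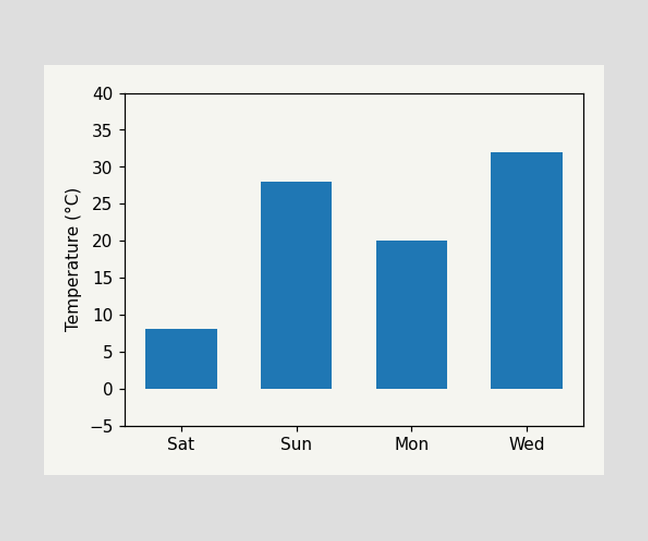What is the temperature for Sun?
Reading along the chart's y-axis, the Sun bar reaches 28°C.

28°C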